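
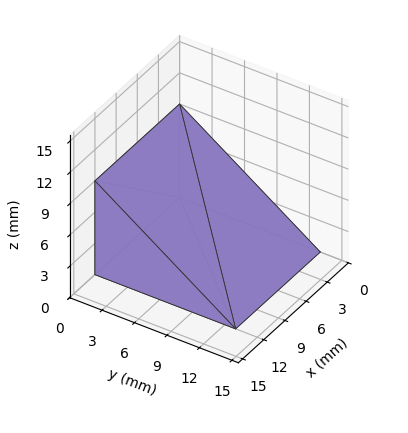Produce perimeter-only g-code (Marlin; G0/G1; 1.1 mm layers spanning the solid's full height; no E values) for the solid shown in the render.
Reading the render: the shape is a wedge (ramp): 12 × 13 mm base, rising to 9 mm along the y=0 edge and sloping linearly to z=0 at y=13 (dimensions read to the nearest mm from the axis ticks). For the g-code, the solid's height is divided into equal slices at the stated Δz and each level perimeter traced with G1 moves after a G0 lift.

; perimeter-only toolpath
G21 ; units = mm
G90 ; absolute positioning
G28 ; home
; layer 1
G0 Z1.1
G0 X0.0 Y0.0
G1 X12.0 Y0.0
G1 X12.0 Y11.4
G1 X0.0 Y11.4
G1 X0.0 Y0.0
; layer 2
G0 Z2.2
G0 X0.0 Y0.0
G1 X12.0 Y0.0
G1 X12.0 Y9.8
G1 X0.0 Y9.8
G1 X0.0 Y0.0
; layer 3
G0 Z3.4
G0 X0.0 Y0.0
G1 X12.0 Y0.0
G1 X12.0 Y8.1
G1 X0.0 Y8.1
G1 X0.0 Y0.0
; layer 4
G0 Z4.5
G0 X0.0 Y0.0
G1 X12.0 Y0.0
G1 X12.0 Y6.5
G1 X0.0 Y6.5
G1 X0.0 Y0.0
; layer 5
G0 Z5.6
G0 X0.0 Y0.0
G1 X12.0 Y0.0
G1 X12.0 Y4.9
G1 X0.0 Y4.9
G1 X0.0 Y0.0
; layer 6
G0 Z6.8
G0 X0.0 Y0.0
G1 X12.0 Y0.0
G1 X12.0 Y3.2
G1 X0.0 Y3.2
G1 X0.0 Y0.0
; layer 7
G0 Z7.9
G0 X0.0 Y0.0
G1 X12.0 Y0.0
G1 X12.0 Y1.6
G1 X0.0 Y1.6
G1 X0.0 Y0.0
M2 ; end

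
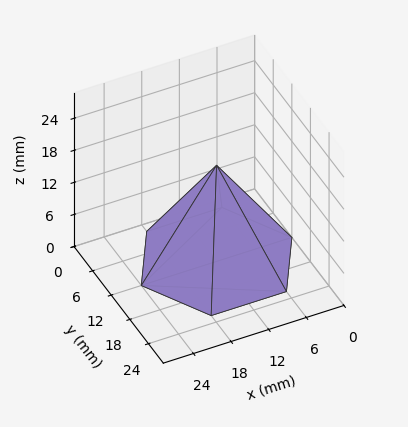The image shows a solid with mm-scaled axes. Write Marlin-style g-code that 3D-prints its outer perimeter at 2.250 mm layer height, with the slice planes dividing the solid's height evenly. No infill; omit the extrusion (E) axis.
Reading the render: the shape is a regular 6-sided pyramid, base circumscribed radius ≈ 12 mm, apex at z ≈ 18 mm (dimensions read to the nearest mm from the axis ticks). For the g-code, the solid's height is divided into equal slices at the stated Δz and each level perimeter traced with G1 moves after a G0 lift.

; perimeter-only toolpath
G21 ; units = mm
G90 ; absolute positioning
G28 ; home
; layer 1
G0 Z2.250
G0 X22.500 Y12.000
G1 X17.250 Y21.093
G1 X6.750 Y21.093
G1 X1.500 Y12.000
G1 X6.750 Y2.907
G1 X17.250 Y2.907
G1 X22.500 Y12.000
; layer 2
G0 Z4.500
G0 X21.000 Y12.000
G1 X16.500 Y19.794
G1 X7.500 Y19.794
G1 X3.000 Y12.000
G1 X7.500 Y4.206
G1 X16.500 Y4.206
G1 X21.000 Y12.000
; layer 3
G0 Z6.750
G0 X19.500 Y12.000
G1 X15.750 Y18.495
G1 X8.250 Y18.495
G1 X4.500 Y12.000
G1 X8.250 Y5.505
G1 X15.750 Y5.505
G1 X19.500 Y12.000
; layer 4
G0 Z9.000
G0 X18.000 Y12.000
G1 X15.000 Y17.196
G1 X9.000 Y17.196
G1 X6.000 Y12.000
G1 X9.000 Y6.804
G1 X15.000 Y6.804
G1 X18.000 Y12.000
; layer 5
G0 Z11.250
G0 X16.500 Y12.000
G1 X14.250 Y15.897
G1 X9.750 Y15.897
G1 X7.500 Y12.000
G1 X9.750 Y8.103
G1 X14.250 Y8.103
G1 X16.500 Y12.000
; layer 6
G0 Z13.500
G0 X15.000 Y12.000
G1 X13.500 Y14.598
G1 X10.500 Y14.598
G1 X9.000 Y12.000
G1 X10.500 Y9.402
G1 X13.500 Y9.402
G1 X15.000 Y12.000
; layer 7
G0 Z15.750
G0 X13.500 Y12.000
G1 X12.750 Y13.299
G1 X11.250 Y13.299
G1 X10.500 Y12.000
G1 X11.250 Y10.701
G1 X12.750 Y10.701
G1 X13.500 Y12.000
M2 ; end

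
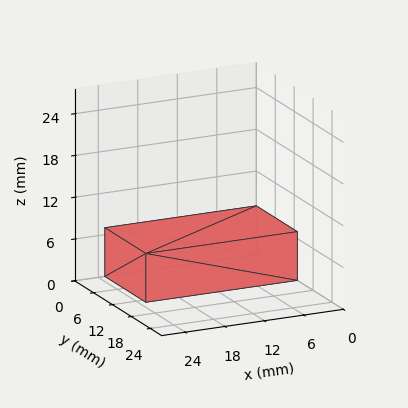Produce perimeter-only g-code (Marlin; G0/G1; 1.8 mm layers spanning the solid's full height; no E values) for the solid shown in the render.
Reading the render: the shape is a rectangular box, roughly 23 × 13 mm footprint and 7 mm tall (dimensions read to the nearest mm from the axis ticks). For the g-code, the solid's height is divided into equal slices at the stated Δz and each level perimeter traced with G1 moves after a G0 lift.

; perimeter-only toolpath
G21 ; units = mm
G90 ; absolute positioning
G28 ; home
; layer 1
G0 Z1.8
G0 X0.0 Y0.0
G1 X23.0 Y0.0
G1 X23.0 Y13.0
G1 X0.0 Y13.0
G1 X0.0 Y0.0
; layer 2
G0 Z3.5
G0 X0.0 Y0.0
G1 X23.0 Y0.0
G1 X23.0 Y13.0
G1 X0.0 Y13.0
G1 X0.0 Y0.0
; layer 3
G0 Z5.2
G0 X0.0 Y0.0
G1 X23.0 Y0.0
G1 X23.0 Y13.0
G1 X0.0 Y13.0
G1 X0.0 Y0.0
; layer 4
G0 Z7.0
G0 X0.0 Y0.0
G1 X23.0 Y0.0
G1 X23.0 Y13.0
G1 X0.0 Y13.0
G1 X0.0 Y0.0
M2 ; end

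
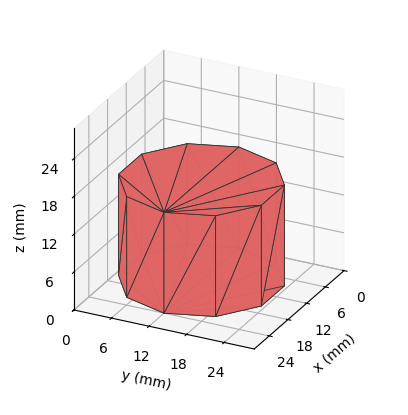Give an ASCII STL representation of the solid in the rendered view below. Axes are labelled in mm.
Reading the render: the shape is a regular 10-sided prism (a cylinder approximated with 10 flat sides), circumscribed radius ≈ 12 mm, height ≈ 16 mm (dimensions read to the nearest mm from the axis ticks). For the STL, each face is triangulated and given an outward normal.

solid part
  facet normal 0.0000 0.0000 -1.0000
    outer loop
      vertex 15.7 23.4 0.0
      vertex 21.7 19.1 0.0
      vertex 24.0 12.0 0.0
    endloop
  endfacet
  facet normal 0.0000 0.0000 -1.0000
    outer loop
      vertex 8.3 23.4 0.0
      vertex 15.7 23.4 0.0
      vertex 24.0 12.0 0.0
    endloop
  endfacet
  facet normal 0.0000 0.0000 -1.0000
    outer loop
      vertex 2.3 19.1 0.0
      vertex 8.3 23.4 0.0
      vertex 24.0 12.0 0.0
    endloop
  endfacet
  facet normal 0.0000 0.0000 -1.0000
    outer loop
      vertex 0.0 12.0 0.0
      vertex 2.3 19.1 0.0
      vertex 24.0 12.0 0.0
    endloop
  endfacet
  facet normal 0.0000 0.0000 -1.0000
    outer loop
      vertex 2.3 4.9 0.0
      vertex 0.0 12.0 0.0
      vertex 24.0 12.0 0.0
    endloop
  endfacet
  facet normal 0.0000 0.0000 -1.0000
    outer loop
      vertex 8.3 0.6 0.0
      vertex 2.3 4.9 0.0
      vertex 24.0 12.0 0.0
    endloop
  endfacet
  facet normal 0.0000 0.0000 -1.0000
    outer loop
      vertex 15.7 0.6 0.0
      vertex 8.3 0.6 0.0
      vertex 24.0 12.0 0.0
    endloop
  endfacet
  facet normal 0.0000 0.0000 -1.0000
    outer loop
      vertex 21.7 4.9 0.0
      vertex 15.7 0.6 0.0
      vertex 24.0 12.0 0.0
    endloop
  endfacet
  facet normal 0.0000 0.0000 1.0000
    outer loop
      vertex 24.0 12.0 16.0
      vertex 21.7 19.1 16.0
      vertex 15.7 23.4 16.0
    endloop
  endfacet
  facet normal 0.0000 0.0000 1.0000
    outer loop
      vertex 24.0 12.0 16.0
      vertex 15.7 23.4 16.0
      vertex 8.3 23.4 16.0
    endloop
  endfacet
  facet normal 0.0000 0.0000 1.0000
    outer loop
      vertex 24.0 12.0 16.0
      vertex 8.3 23.4 16.0
      vertex 2.3 19.1 16.0
    endloop
  endfacet
  facet normal 0.0000 0.0000 1.0000
    outer loop
      vertex 24.0 12.0 16.0
      vertex 2.3 19.1 16.0
      vertex 0.0 12.0 16.0
    endloop
  endfacet
  facet normal 0.0000 0.0000 1.0000
    outer loop
      vertex 24.0 12.0 16.0
      vertex 0.0 12.0 16.0
      vertex 2.3 4.9 16.0
    endloop
  endfacet
  facet normal 0.0000 0.0000 1.0000
    outer loop
      vertex 24.0 12.0 16.0
      vertex 2.3 4.9 16.0
      vertex 8.3 0.6 16.0
    endloop
  endfacet
  facet normal 0.0000 0.0000 1.0000
    outer loop
      vertex 24.0 12.0 16.0
      vertex 8.3 0.6 16.0
      vertex 15.7 0.6 16.0
    endloop
  endfacet
  facet normal 0.0000 0.0000 1.0000
    outer loop
      vertex 24.0 12.0 16.0
      vertex 15.7 0.6 16.0
      vertex 21.7 4.9 16.0
    endloop
  endfacet
  facet normal 0.9513 0.3082 0.0000
    outer loop
      vertex 24.0 12.0 0.0
      vertex 21.7 19.1 0.0
      vertex 21.7 19.1 16.0
    endloop
  endfacet
  facet normal 0.9513 0.3082 0.0000
    outer loop
      vertex 24.0 12.0 0.0
      vertex 21.7 19.1 16.0
      vertex 24.0 12.0 16.0
    endloop
  endfacet
  facet normal 0.5825 0.8128 0.0000
    outer loop
      vertex 21.7 19.1 0.0
      vertex 15.7 23.4 0.0
      vertex 15.7 23.4 16.0
    endloop
  endfacet
  facet normal 0.5825 0.8128 0.0000
    outer loop
      vertex 21.7 19.1 0.0
      vertex 15.7 23.4 16.0
      vertex 21.7 19.1 16.0
    endloop
  endfacet
  facet normal 0.0000 1.0000 0.0000
    outer loop
      vertex 15.7 23.4 0.0
      vertex 8.3 23.4 0.0
      vertex 8.3 23.4 16.0
    endloop
  endfacet
  facet normal 0.0000 1.0000 0.0000
    outer loop
      vertex 15.7 23.4 0.0
      vertex 8.3 23.4 16.0
      vertex 15.7 23.4 16.0
    endloop
  endfacet
  facet normal -0.5825 0.8128 0.0000
    outer loop
      vertex 8.3 23.4 0.0
      vertex 2.3 19.1 0.0
      vertex 2.3 19.1 16.0
    endloop
  endfacet
  facet normal -0.5825 0.8128 0.0000
    outer loop
      vertex 8.3 23.4 0.0
      vertex 2.3 19.1 16.0
      vertex 8.3 23.4 16.0
    endloop
  endfacet
  facet normal -0.9513 0.3082 0.0000
    outer loop
      vertex 2.3 19.1 0.0
      vertex 0.0 12.0 0.0
      vertex 0.0 12.0 16.0
    endloop
  endfacet
  facet normal -0.9513 0.3082 0.0000
    outer loop
      vertex 2.3 19.1 0.0
      vertex 0.0 12.0 16.0
      vertex 2.3 19.1 16.0
    endloop
  endfacet
  facet normal -0.9513 -0.3082 0.0000
    outer loop
      vertex 0.0 12.0 0.0
      vertex 2.3 4.9 0.0
      vertex 2.3 4.9 16.0
    endloop
  endfacet
  facet normal -0.9513 -0.3082 0.0000
    outer loop
      vertex 0.0 12.0 0.0
      vertex 2.3 4.9 16.0
      vertex 0.0 12.0 16.0
    endloop
  endfacet
  facet normal -0.5825 -0.8128 0.0000
    outer loop
      vertex 2.3 4.9 0.0
      vertex 8.3 0.6 0.0
      vertex 8.3 0.6 16.0
    endloop
  endfacet
  facet normal -0.5825 -0.8128 0.0000
    outer loop
      vertex 2.3 4.9 0.0
      vertex 8.3 0.6 16.0
      vertex 2.3 4.9 16.0
    endloop
  endfacet
  facet normal 0.0000 -1.0000 0.0000
    outer loop
      vertex 8.3 0.6 0.0
      vertex 15.7 0.6 0.0
      vertex 15.7 0.6 16.0
    endloop
  endfacet
  facet normal 0.0000 -1.0000 0.0000
    outer loop
      vertex 8.3 0.6 0.0
      vertex 15.7 0.6 16.0
      vertex 8.3 0.6 16.0
    endloop
  endfacet
  facet normal 0.5825 -0.8128 0.0000
    outer loop
      vertex 15.7 0.6 0.0
      vertex 21.7 4.9 0.0
      vertex 21.7 4.9 16.0
    endloop
  endfacet
  facet normal 0.5825 -0.8128 0.0000
    outer loop
      vertex 15.7 0.6 0.0
      vertex 21.7 4.9 16.0
      vertex 15.7 0.6 16.0
    endloop
  endfacet
  facet normal 0.9513 -0.3082 0.0000
    outer loop
      vertex 21.7 4.9 0.0
      vertex 24.0 12.0 0.0
      vertex 24.0 12.0 16.0
    endloop
  endfacet
  facet normal 0.9513 -0.3082 0.0000
    outer loop
      vertex 21.7 4.9 0.0
      vertex 24.0 12.0 16.0
      vertex 21.7 4.9 16.0
    endloop
  endfacet
endsolid part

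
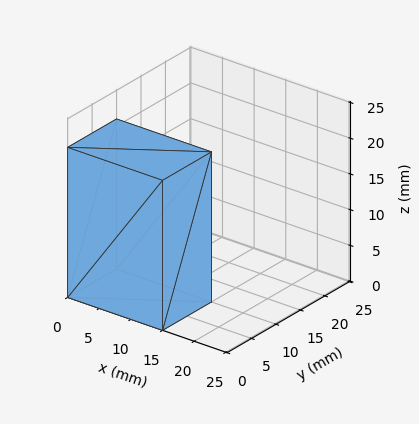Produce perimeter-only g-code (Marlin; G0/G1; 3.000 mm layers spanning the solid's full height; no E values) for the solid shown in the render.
Reading the render: the shape is a rectangular box, roughly 15 × 10 mm footprint and 21 mm tall (dimensions read to the nearest mm from the axis ticks). For the g-code, the solid's height is divided into equal slices at the stated Δz and each level perimeter traced with G1 moves after a G0 lift.

; perimeter-only toolpath
G21 ; units = mm
G90 ; absolute positioning
G28 ; home
; layer 1
G0 Z3.000
G0 X0.000 Y0.000
G1 X15.000 Y0.000
G1 X15.000 Y10.000
G1 X0.000 Y10.000
G1 X0.000 Y0.000
; layer 2
G0 Z6.000
G0 X0.000 Y0.000
G1 X15.000 Y0.000
G1 X15.000 Y10.000
G1 X0.000 Y10.000
G1 X0.000 Y0.000
; layer 3
G0 Z9.000
G0 X0.000 Y0.000
G1 X15.000 Y0.000
G1 X15.000 Y10.000
G1 X0.000 Y10.000
G1 X0.000 Y0.000
; layer 4
G0 Z12.000
G0 X0.000 Y0.000
G1 X15.000 Y0.000
G1 X15.000 Y10.000
G1 X0.000 Y10.000
G1 X0.000 Y0.000
; layer 5
G0 Z15.000
G0 X0.000 Y0.000
G1 X15.000 Y0.000
G1 X15.000 Y10.000
G1 X0.000 Y10.000
G1 X0.000 Y0.000
; layer 6
G0 Z18.000
G0 X0.000 Y0.000
G1 X15.000 Y0.000
G1 X15.000 Y10.000
G1 X0.000 Y10.000
G1 X0.000 Y0.000
; layer 7
G0 Z21.000
G0 X0.000 Y0.000
G1 X15.000 Y0.000
G1 X15.000 Y10.000
G1 X0.000 Y10.000
G1 X0.000 Y0.000
M2 ; end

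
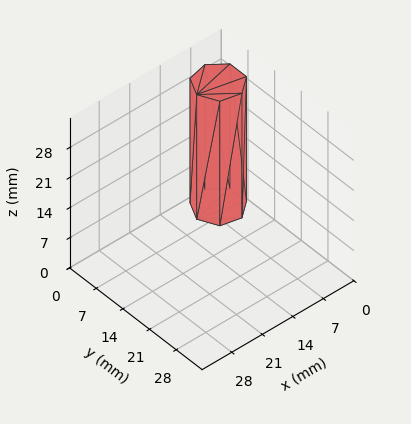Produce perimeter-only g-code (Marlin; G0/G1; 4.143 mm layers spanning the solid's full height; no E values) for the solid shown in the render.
Reading the render: the shape is a regular 7-sided prism (a cylinder approximated with 7 flat sides), circumscribed radius ≈ 5 mm, height ≈ 29 mm (dimensions read to the nearest mm from the axis ticks). For the g-code, the solid's height is divided into equal slices at the stated Δz and each level perimeter traced with G1 moves after a G0 lift.

; perimeter-only toolpath
G21 ; units = mm
G90 ; absolute positioning
G28 ; home
; layer 1
G0 Z4.143
G0 X10.000 Y5.000
G1 X8.117 Y8.909
G1 X3.887 Y9.875
G1 X0.495 Y7.169
G1 X0.495 Y2.831
G1 X3.887 Y0.125
G1 X8.117 Y1.091
G1 X10.000 Y5.000
; layer 2
G0 Z8.286
G0 X10.000 Y5.000
G1 X8.117 Y8.909
G1 X3.887 Y9.875
G1 X0.495 Y7.169
G1 X0.495 Y2.831
G1 X3.887 Y0.125
G1 X8.117 Y1.091
G1 X10.000 Y5.000
; layer 3
G0 Z12.429
G0 X10.000 Y5.000
G1 X8.117 Y8.909
G1 X3.887 Y9.875
G1 X0.495 Y7.169
G1 X0.495 Y2.831
G1 X3.887 Y0.125
G1 X8.117 Y1.091
G1 X10.000 Y5.000
; layer 4
G0 Z16.571
G0 X10.000 Y5.000
G1 X8.117 Y8.909
G1 X3.887 Y9.875
G1 X0.495 Y7.169
G1 X0.495 Y2.831
G1 X3.887 Y0.125
G1 X8.117 Y1.091
G1 X10.000 Y5.000
; layer 5
G0 Z20.714
G0 X10.000 Y5.000
G1 X8.117 Y8.909
G1 X3.887 Y9.875
G1 X0.495 Y7.169
G1 X0.495 Y2.831
G1 X3.887 Y0.125
G1 X8.117 Y1.091
G1 X10.000 Y5.000
; layer 6
G0 Z24.857
G0 X10.000 Y5.000
G1 X8.117 Y8.909
G1 X3.887 Y9.875
G1 X0.495 Y7.169
G1 X0.495 Y2.831
G1 X3.887 Y0.125
G1 X8.117 Y1.091
G1 X10.000 Y5.000
; layer 7
G0 Z29.000
G0 X10.000 Y5.000
G1 X8.117 Y8.909
G1 X3.887 Y9.875
G1 X0.495 Y7.169
G1 X0.495 Y2.831
G1 X3.887 Y0.125
G1 X8.117 Y1.091
G1 X10.000 Y5.000
M2 ; end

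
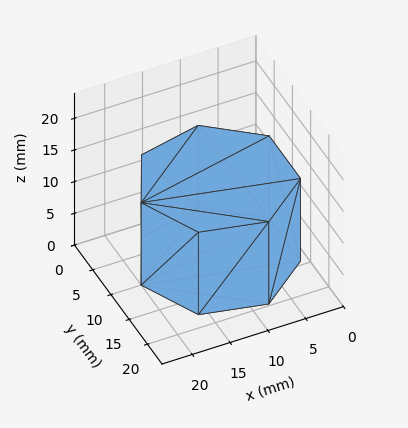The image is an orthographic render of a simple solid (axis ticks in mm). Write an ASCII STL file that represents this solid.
Reading the render: the shape is a regular 7-sided prism (a cylinder approximated with 7 flat sides), circumscribed radius ≈ 10 mm, height ≈ 13 mm (dimensions read to the nearest mm from the axis ticks). For the STL, each face is triangulated and given an outward normal.

solid part
  facet normal 0.0000 0.0000 -1.0000
    outer loop
      vertex 7.8 19.7 0.0
      vertex 16.2 17.8 0.0
      vertex 20.0 10.0 0.0
    endloop
  endfacet
  facet normal 0.0000 0.0000 -1.0000
    outer loop
      vertex 1.0 14.3 0.0
      vertex 7.8 19.7 0.0
      vertex 20.0 10.0 0.0
    endloop
  endfacet
  facet normal 0.0000 0.0000 -1.0000
    outer loop
      vertex 1.0 5.7 0.0
      vertex 1.0 14.3 0.0
      vertex 20.0 10.0 0.0
    endloop
  endfacet
  facet normal 0.0000 0.0000 -1.0000
    outer loop
      vertex 7.8 0.3 0.0
      vertex 1.0 5.7 0.0
      vertex 20.0 10.0 0.0
    endloop
  endfacet
  facet normal 0.0000 0.0000 -1.0000
    outer loop
      vertex 16.2 2.2 0.0
      vertex 7.8 0.3 0.0
      vertex 20.0 10.0 0.0
    endloop
  endfacet
  facet normal 0.0000 0.0000 1.0000
    outer loop
      vertex 20.0 10.0 13.0
      vertex 16.2 17.8 13.0
      vertex 7.8 19.7 13.0
    endloop
  endfacet
  facet normal 0.0000 0.0000 1.0000
    outer loop
      vertex 20.0 10.0 13.0
      vertex 7.8 19.7 13.0
      vertex 1.0 14.3 13.0
    endloop
  endfacet
  facet normal 0.0000 0.0000 1.0000
    outer loop
      vertex 20.0 10.0 13.0
      vertex 1.0 14.3 13.0
      vertex 1.0 5.7 13.0
    endloop
  endfacet
  facet normal 0.0000 0.0000 1.0000
    outer loop
      vertex 20.0 10.0 13.0
      vertex 1.0 5.7 13.0
      vertex 7.8 0.3 13.0
    endloop
  endfacet
  facet normal 0.0000 0.0000 1.0000
    outer loop
      vertex 20.0 10.0 13.0
      vertex 7.8 0.3 13.0
      vertex 16.2 2.2 13.0
    endloop
  endfacet
  facet normal 0.8990 0.4380 0.0000
    outer loop
      vertex 20.0 10.0 0.0
      vertex 16.2 17.8 0.0
      vertex 16.2 17.8 13.0
    endloop
  endfacet
  facet normal 0.8990 0.4380 0.0000
    outer loop
      vertex 20.0 10.0 0.0
      vertex 16.2 17.8 13.0
      vertex 20.0 10.0 13.0
    endloop
  endfacet
  facet normal 0.2206 0.9754 0.0000
    outer loop
      vertex 16.2 17.8 0.0
      vertex 7.8 19.7 0.0
      vertex 7.8 19.7 13.0
    endloop
  endfacet
  facet normal 0.2206 0.9754 0.0000
    outer loop
      vertex 16.2 17.8 0.0
      vertex 7.8 19.7 13.0
      vertex 16.2 17.8 13.0
    endloop
  endfacet
  facet normal -0.6219 0.7831 0.0000
    outer loop
      vertex 7.8 19.7 0.0
      vertex 1.0 14.3 0.0
      vertex 1.0 14.3 13.0
    endloop
  endfacet
  facet normal -0.6219 0.7831 0.0000
    outer loop
      vertex 7.8 19.7 0.0
      vertex 1.0 14.3 13.0
      vertex 7.8 19.7 13.0
    endloop
  endfacet
  facet normal -1.0000 0.0000 0.0000
    outer loop
      vertex 1.0 14.3 0.0
      vertex 1.0 5.7 0.0
      vertex 1.0 5.7 13.0
    endloop
  endfacet
  facet normal -1.0000 0.0000 0.0000
    outer loop
      vertex 1.0 14.3 0.0
      vertex 1.0 5.7 13.0
      vertex 1.0 14.3 13.0
    endloop
  endfacet
  facet normal -0.6219 -0.7831 0.0000
    outer loop
      vertex 1.0 5.7 0.0
      vertex 7.8 0.3 0.0
      vertex 7.8 0.3 13.0
    endloop
  endfacet
  facet normal -0.6219 -0.7831 0.0000
    outer loop
      vertex 1.0 5.7 0.0
      vertex 7.8 0.3 13.0
      vertex 1.0 5.7 13.0
    endloop
  endfacet
  facet normal 0.2206 -0.9754 0.0000
    outer loop
      vertex 7.8 0.3 0.0
      vertex 16.2 2.2 0.0
      vertex 16.2 2.2 13.0
    endloop
  endfacet
  facet normal 0.2206 -0.9754 0.0000
    outer loop
      vertex 7.8 0.3 0.0
      vertex 16.2 2.2 13.0
      vertex 7.8 0.3 13.0
    endloop
  endfacet
  facet normal 0.8990 -0.4380 0.0000
    outer loop
      vertex 16.2 2.2 0.0
      vertex 20.0 10.0 0.0
      vertex 20.0 10.0 13.0
    endloop
  endfacet
  facet normal 0.8990 -0.4380 0.0000
    outer loop
      vertex 16.2 2.2 0.0
      vertex 20.0 10.0 13.0
      vertex 16.2 2.2 13.0
    endloop
  endfacet
endsolid part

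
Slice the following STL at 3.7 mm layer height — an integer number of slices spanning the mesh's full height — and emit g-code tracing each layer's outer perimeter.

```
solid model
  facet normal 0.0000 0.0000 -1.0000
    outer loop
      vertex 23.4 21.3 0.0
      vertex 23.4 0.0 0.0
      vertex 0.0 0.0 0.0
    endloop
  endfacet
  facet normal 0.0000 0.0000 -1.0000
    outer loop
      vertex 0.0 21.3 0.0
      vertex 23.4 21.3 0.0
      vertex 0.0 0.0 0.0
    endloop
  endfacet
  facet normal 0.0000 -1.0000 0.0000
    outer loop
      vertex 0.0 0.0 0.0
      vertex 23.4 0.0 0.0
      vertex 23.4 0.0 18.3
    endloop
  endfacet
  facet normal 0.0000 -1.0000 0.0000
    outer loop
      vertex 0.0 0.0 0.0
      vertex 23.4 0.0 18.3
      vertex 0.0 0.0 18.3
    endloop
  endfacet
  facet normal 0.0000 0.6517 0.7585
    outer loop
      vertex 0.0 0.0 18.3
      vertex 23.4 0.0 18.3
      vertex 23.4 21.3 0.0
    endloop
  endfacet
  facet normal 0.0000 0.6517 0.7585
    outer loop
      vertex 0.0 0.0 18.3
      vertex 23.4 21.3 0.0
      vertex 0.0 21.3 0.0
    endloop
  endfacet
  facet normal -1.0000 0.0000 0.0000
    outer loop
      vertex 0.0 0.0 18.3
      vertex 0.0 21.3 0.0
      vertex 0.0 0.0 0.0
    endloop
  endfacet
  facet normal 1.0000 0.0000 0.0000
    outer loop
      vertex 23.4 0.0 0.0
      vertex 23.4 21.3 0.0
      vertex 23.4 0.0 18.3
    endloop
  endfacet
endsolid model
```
; perimeter-only toolpath
G21 ; units = mm
G90 ; absolute positioning
G28 ; home
; layer 1
G0 Z3.7
G0 X0.0 Y0.0
G1 X23.4 Y0.0
G1 X23.4 Y17.0
G1 X0.0 Y17.0
G1 X0.0 Y0.0
; layer 2
G0 Z7.3
G0 X0.0 Y0.0
G1 X23.4 Y0.0
G1 X23.4 Y12.8
G1 X0.0 Y12.8
G1 X0.0 Y0.0
; layer 3
G0 Z11.0
G0 X0.0 Y0.0
G1 X23.4 Y0.0
G1 X23.4 Y8.5
G1 X0.0 Y8.5
G1 X0.0 Y0.0
; layer 4
G0 Z14.6
G0 X0.0 Y0.0
G1 X23.4 Y0.0
G1 X23.4 Y4.3
G1 X0.0 Y4.3
G1 X0.0 Y0.0
M2 ; end

The solid is a wedge (ramp): 23.4 × 21.3 mm base, rising to 18.3 mm along the y=0 edge and sloping linearly to z=0 at y=21.3. Slicing at Δz = 3.7 mm — 5 equal slices spanning the solid's height, so layer i sits at z = i·h/5 — gives 4 non-empty perimeters. Each is a 4-segment closed polygon; G0 lifts to the layer z and rapids to the start vertex, then G1 traces the edges. The cross-section shrinks linearly with z (the slice at the apex is degenerate and omitted).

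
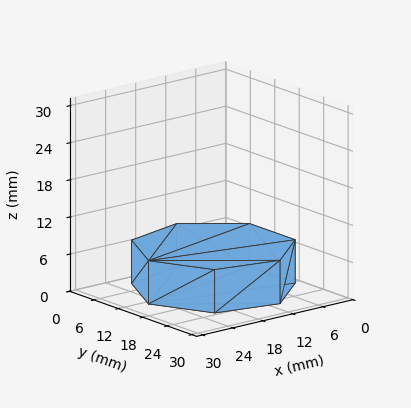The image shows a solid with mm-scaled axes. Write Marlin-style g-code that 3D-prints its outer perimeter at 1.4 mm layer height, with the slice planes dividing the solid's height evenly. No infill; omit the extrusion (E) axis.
Reading the render: the shape is a regular 7-sided prism (a cylinder approximated with 7 flat sides), circumscribed radius ≈ 13 mm, height ≈ 7 mm (dimensions read to the nearest mm from the axis ticks). For the g-code, the solid's height is divided into equal slices at the stated Δz and each level perimeter traced with G1 moves after a G0 lift.

; perimeter-only toolpath
G21 ; units = mm
G90 ; absolute positioning
G28 ; home
; layer 1
G0 Z1.4
G0 X26.0 Y13.0
G1 X21.1 Y23.2
G1 X10.1 Y25.7
G1 X1.3 Y18.6
G1 X1.3 Y7.4
G1 X10.1 Y0.3
G1 X21.1 Y2.8
G1 X26.0 Y13.0
; layer 2
G0 Z2.8
G0 X26.0 Y13.0
G1 X21.1 Y23.2
G1 X10.1 Y25.7
G1 X1.3 Y18.6
G1 X1.3 Y7.4
G1 X10.1 Y0.3
G1 X21.1 Y2.8
G1 X26.0 Y13.0
; layer 3
G0 Z4.2
G0 X26.0 Y13.0
G1 X21.1 Y23.2
G1 X10.1 Y25.7
G1 X1.3 Y18.6
G1 X1.3 Y7.4
G1 X10.1 Y0.3
G1 X21.1 Y2.8
G1 X26.0 Y13.0
; layer 4
G0 Z5.6
G0 X26.0 Y13.0
G1 X21.1 Y23.2
G1 X10.1 Y25.7
G1 X1.3 Y18.6
G1 X1.3 Y7.4
G1 X10.1 Y0.3
G1 X21.1 Y2.8
G1 X26.0 Y13.0
; layer 5
G0 Z7.0
G0 X26.0 Y13.0
G1 X21.1 Y23.2
G1 X10.1 Y25.7
G1 X1.3 Y18.6
G1 X1.3 Y7.4
G1 X10.1 Y0.3
G1 X21.1 Y2.8
G1 X26.0 Y13.0
M2 ; end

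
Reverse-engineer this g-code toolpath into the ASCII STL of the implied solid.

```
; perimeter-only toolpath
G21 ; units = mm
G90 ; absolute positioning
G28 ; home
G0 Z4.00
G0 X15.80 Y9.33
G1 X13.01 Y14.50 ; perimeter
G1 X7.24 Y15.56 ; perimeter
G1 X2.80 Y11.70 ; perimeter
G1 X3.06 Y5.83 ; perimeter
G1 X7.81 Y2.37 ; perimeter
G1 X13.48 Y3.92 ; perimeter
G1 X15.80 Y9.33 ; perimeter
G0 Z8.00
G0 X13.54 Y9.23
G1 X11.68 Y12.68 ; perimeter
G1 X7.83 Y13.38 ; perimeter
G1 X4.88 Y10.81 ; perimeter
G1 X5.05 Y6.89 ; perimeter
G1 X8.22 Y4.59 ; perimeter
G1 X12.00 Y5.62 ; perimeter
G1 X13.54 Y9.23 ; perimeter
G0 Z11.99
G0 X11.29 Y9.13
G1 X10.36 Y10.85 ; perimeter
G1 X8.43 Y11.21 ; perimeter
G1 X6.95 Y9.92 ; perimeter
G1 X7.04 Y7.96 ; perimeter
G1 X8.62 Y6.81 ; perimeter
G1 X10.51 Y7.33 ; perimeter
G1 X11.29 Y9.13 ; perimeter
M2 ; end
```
solid part
  facet normal 0.0000 0.0000 -1.0000
    outer loop
      vertex 6.64 17.74 0.00
      vertex 14.34 16.33 0.00
      vertex 18.05 9.43 0.00
    endloop
  endfacet
  facet normal 0.0000 0.0000 -1.0000
    outer loop
      vertex 0.73 12.59 0.00
      vertex 6.64 17.74 0.00
      vertex 18.05 9.43 0.00
    endloop
  endfacet
  facet normal 0.0000 0.0000 -1.0000
    outer loop
      vertex 1.07 4.76 0.00
      vertex 0.73 12.59 0.00
      vertex 18.05 9.43 0.00
    endloop
  endfacet
  facet normal 0.0000 0.0000 -1.0000
    outer loop
      vertex 7.41 0.15 0.00
      vertex 1.07 4.76 0.00
      vertex 18.05 9.43 0.00
    endloop
  endfacet
  facet normal 0.0000 0.0000 -1.0000
    outer loop
      vertex 14.96 2.22 0.00
      vertex 7.41 0.15 0.00
      vertex 18.05 9.43 0.00
    endloop
  endfacet
  facet normal 0.7850 0.4221 0.4534
    outer loop
      vertex 18.05 9.43 0.00
      vertex 14.34 16.33 0.00
      vertex 9.03 9.03 15.99
    endloop
  endfacet
  facet normal 0.1605 0.8767 0.4535
    outer loop
      vertex 14.34 16.33 0.00
      vertex 6.64 17.74 0.00
      vertex 9.03 9.03 15.99
    endloop
  endfacet
  facet normal -0.5855 0.6719 0.4535
    outer loop
      vertex 6.64 17.74 0.00
      vertex 0.73 12.59 0.00
      vertex 9.03 9.03 15.99
    endloop
  endfacet
  facet normal -0.8904 -0.0387 0.4536
    outer loop
      vertex 0.73 12.59 0.00
      vertex 1.07 4.76 0.00
      vertex 9.03 9.03 15.99
    endloop
  endfacet
  facet normal -0.5242 -0.7209 0.4534
    outer loop
      vertex 1.07 4.76 0.00
      vertex 7.41 0.15 0.00
      vertex 9.03 9.03 15.99
    endloop
  endfacet
  facet normal 0.2357 -0.8595 0.4535
    outer loop
      vertex 7.41 0.15 0.00
      vertex 14.96 2.22 0.00
      vertex 9.03 9.03 15.99
    endloop
  endfacet
  facet normal 0.8193 -0.3511 0.4534
    outer loop
      vertex 14.96 2.22 0.00
      vertex 18.05 9.43 0.00
      vertex 9.03 9.03 15.99
    endloop
  endfacet
endsolid part

The G0 Z moves step by Δz≈4.00 mm. The G1 loops shrink linearly with z, so the solid tapers from its base footprint up to z≈16. Closing with a flat bottom cap and the tapered top and triangulating gives 12 facets — a regular 7-sided pyramid, base circumscribed radius ≈ 9.03 mm, apex at z ≈ 16 mm.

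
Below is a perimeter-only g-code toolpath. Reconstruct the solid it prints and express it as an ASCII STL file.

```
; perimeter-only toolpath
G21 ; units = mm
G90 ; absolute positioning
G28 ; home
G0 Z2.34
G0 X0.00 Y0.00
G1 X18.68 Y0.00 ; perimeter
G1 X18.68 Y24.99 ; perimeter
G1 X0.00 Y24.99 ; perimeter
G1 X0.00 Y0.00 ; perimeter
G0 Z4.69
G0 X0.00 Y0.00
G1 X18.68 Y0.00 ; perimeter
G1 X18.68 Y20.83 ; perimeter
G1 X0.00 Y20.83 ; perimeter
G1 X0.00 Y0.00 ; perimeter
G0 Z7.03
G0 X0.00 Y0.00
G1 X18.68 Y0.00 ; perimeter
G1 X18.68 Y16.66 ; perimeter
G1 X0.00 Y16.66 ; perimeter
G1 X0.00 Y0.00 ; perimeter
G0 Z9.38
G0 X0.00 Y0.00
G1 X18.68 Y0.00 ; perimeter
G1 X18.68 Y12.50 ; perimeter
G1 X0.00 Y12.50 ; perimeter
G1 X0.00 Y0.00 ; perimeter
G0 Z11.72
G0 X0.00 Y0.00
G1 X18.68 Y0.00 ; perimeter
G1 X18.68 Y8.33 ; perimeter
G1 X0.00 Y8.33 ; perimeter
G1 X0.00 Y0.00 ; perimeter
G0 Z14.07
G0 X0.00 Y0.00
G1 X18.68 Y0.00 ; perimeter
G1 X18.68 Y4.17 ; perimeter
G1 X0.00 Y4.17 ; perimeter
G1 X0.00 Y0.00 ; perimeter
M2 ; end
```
solid part
  facet normal 0.0000 0.0000 -1.0000
    outer loop
      vertex 18.68 29.16 0.00
      vertex 18.68 0.00 0.00
      vertex 0.00 0.00 0.00
    endloop
  endfacet
  facet normal 0.0000 0.0000 -1.0000
    outer loop
      vertex 0.00 29.16 0.00
      vertex 18.68 29.16 0.00
      vertex 0.00 0.00 0.00
    endloop
  endfacet
  facet normal 0.0000 -1.0000 0.0000
    outer loop
      vertex 0.00 0.00 0.00
      vertex 18.68 0.00 0.00
      vertex 18.68 0.00 16.41
    endloop
  endfacet
  facet normal 0.0000 -1.0000 0.0000
    outer loop
      vertex 0.00 0.00 0.00
      vertex 18.68 0.00 16.41
      vertex 0.00 0.00 16.41
    endloop
  endfacet
  facet normal 0.0000 0.4904 0.8715
    outer loop
      vertex 0.00 0.00 16.41
      vertex 18.68 0.00 16.41
      vertex 18.68 29.16 0.00
    endloop
  endfacet
  facet normal 0.0000 0.4904 0.8715
    outer loop
      vertex 0.00 0.00 16.41
      vertex 18.68 29.16 0.00
      vertex 0.00 29.16 0.00
    endloop
  endfacet
  facet normal -1.0000 0.0000 0.0000
    outer loop
      vertex 0.00 0.00 16.41
      vertex 0.00 29.16 0.00
      vertex 0.00 0.00 0.00
    endloop
  endfacet
  facet normal 1.0000 0.0000 0.0000
    outer loop
      vertex 18.68 0.00 0.00
      vertex 18.68 29.16 0.00
      vertex 18.68 0.00 16.41
    endloop
  endfacet
endsolid part

The G0 Z moves step by Δz≈2.34 mm. The G1 loops shrink linearly with z, so the solid tapers from its base footprint up to z≈16.4. Closing with a flat bottom cap and the tapered top and triangulating gives 8 facets — a wedge (ramp): 18.7 × 29.2 mm base, rising to 16.4 mm along the y=0 edge and sloping linearly to z=0 at y=29.2.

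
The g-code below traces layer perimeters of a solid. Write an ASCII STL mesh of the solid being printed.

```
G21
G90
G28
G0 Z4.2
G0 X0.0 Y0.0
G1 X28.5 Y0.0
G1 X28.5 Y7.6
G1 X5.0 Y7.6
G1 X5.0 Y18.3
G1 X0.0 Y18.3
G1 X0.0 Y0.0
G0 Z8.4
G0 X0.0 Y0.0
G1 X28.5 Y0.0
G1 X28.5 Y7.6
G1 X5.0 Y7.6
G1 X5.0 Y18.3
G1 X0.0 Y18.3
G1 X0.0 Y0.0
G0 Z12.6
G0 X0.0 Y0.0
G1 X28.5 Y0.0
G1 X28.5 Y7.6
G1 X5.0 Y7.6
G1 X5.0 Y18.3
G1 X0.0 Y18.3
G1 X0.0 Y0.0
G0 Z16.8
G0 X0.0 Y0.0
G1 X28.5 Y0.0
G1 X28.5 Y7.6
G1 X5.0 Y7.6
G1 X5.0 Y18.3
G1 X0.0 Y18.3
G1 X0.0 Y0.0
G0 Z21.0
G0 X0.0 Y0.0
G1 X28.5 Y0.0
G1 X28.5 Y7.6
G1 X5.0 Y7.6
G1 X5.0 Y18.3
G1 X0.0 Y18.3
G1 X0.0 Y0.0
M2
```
solid part
  facet normal 0.0000 0.0000 -1.0000
    outer loop
      vertex 28.5 7.6 0.0
      vertex 28.5 0.0 0.0
      vertex 0.0 0.0 0.0
    endloop
  endfacet
  facet normal 0.0000 0.0000 -1.0000
    outer loop
      vertex 5.0 7.6 0.0
      vertex 28.5 7.6 0.0
      vertex 0.0 0.0 0.0
    endloop
  endfacet
  facet normal 0.0000 0.0000 -1.0000
    outer loop
      vertex 5.0 18.3 0.0
      vertex 5.0 7.6 0.0
      vertex 0.0 0.0 0.0
    endloop
  endfacet
  facet normal 0.0000 0.0000 -1.0000
    outer loop
      vertex 0.0 18.3 0.0
      vertex 5.0 18.3 0.0
      vertex 0.0 0.0 0.0
    endloop
  endfacet
  facet normal 0.0000 0.0000 1.0000
    outer loop
      vertex 0.0 0.0 21.0
      vertex 28.5 0.0 21.0
      vertex 28.5 7.6 21.0
    endloop
  endfacet
  facet normal 0.0000 0.0000 1.0000
    outer loop
      vertex 0.0 0.0 21.0
      vertex 28.5 7.6 21.0
      vertex 5.0 7.6 21.0
    endloop
  endfacet
  facet normal 0.0000 0.0000 1.0000
    outer loop
      vertex 0.0 0.0 21.0
      vertex 5.0 7.6 21.0
      vertex 5.0 18.3 21.0
    endloop
  endfacet
  facet normal 0.0000 0.0000 1.0000
    outer loop
      vertex 0.0 0.0 21.0
      vertex 5.0 18.3 21.0
      vertex 0.0 18.3 21.0
    endloop
  endfacet
  facet normal 0.0000 -1.0000 0.0000
    outer loop
      vertex 0.0 0.0 0.0
      vertex 28.5 0.0 0.0
      vertex 28.5 0.0 21.0
    endloop
  endfacet
  facet normal 0.0000 -1.0000 0.0000
    outer loop
      vertex 0.0 0.0 0.0
      vertex 28.5 0.0 21.0
      vertex 0.0 0.0 21.0
    endloop
  endfacet
  facet normal 1.0000 0.0000 0.0000
    outer loop
      vertex 28.5 0.0 0.0
      vertex 28.5 7.6 0.0
      vertex 28.5 7.6 21.0
    endloop
  endfacet
  facet normal 1.0000 0.0000 0.0000
    outer loop
      vertex 28.5 0.0 0.0
      vertex 28.5 7.6 21.0
      vertex 28.5 0.0 21.0
    endloop
  endfacet
  facet normal 0.0000 1.0000 0.0000
    outer loop
      vertex 28.5 7.6 0.0
      vertex 5.0 7.6 0.0
      vertex 5.0 7.6 21.0
    endloop
  endfacet
  facet normal 0.0000 1.0000 0.0000
    outer loop
      vertex 28.5 7.6 0.0
      vertex 5.0 7.6 21.0
      vertex 28.5 7.6 21.0
    endloop
  endfacet
  facet normal 1.0000 0.0000 0.0000
    outer loop
      vertex 5.0 7.6 0.0
      vertex 5.0 18.3 0.0
      vertex 5.0 18.3 21.0
    endloop
  endfacet
  facet normal 1.0000 0.0000 0.0000
    outer loop
      vertex 5.0 7.6 0.0
      vertex 5.0 18.3 21.0
      vertex 5.0 7.6 21.0
    endloop
  endfacet
  facet normal 0.0000 1.0000 0.0000
    outer loop
      vertex 5.0 18.3 0.0
      vertex 0.0 18.3 0.0
      vertex 0.0 18.3 21.0
    endloop
  endfacet
  facet normal 0.0000 1.0000 0.0000
    outer loop
      vertex 5.0 18.3 0.0
      vertex 0.0 18.3 21.0
      vertex 5.0 18.3 21.0
    endloop
  endfacet
  facet normal -1.0000 0.0000 0.0000
    outer loop
      vertex 0.0 18.3 0.0
      vertex 0.0 0.0 0.0
      vertex 0.0 0.0 21.0
    endloop
  endfacet
  facet normal -1.0000 0.0000 0.0000
    outer loop
      vertex 0.0 18.3 0.0
      vertex 0.0 0.0 21.0
      vertex 0.0 18.3 21.0
    endloop
  endfacet
endsolid part

The G0 Z moves step by Δz≈4.2 mm. Every layer's G1 loop is the same polygon, so the solid is a straight extrusion of it from z=0 to z≈21. Closing with flat bottom and top caps and triangulating gives 20 facets — an L-shaped prism: outer 28.5 × 18.3 mm, arm thicknesses ≈ 7.6 mm (horizontal) and 5 mm (vertical), extruded 21 mm in z.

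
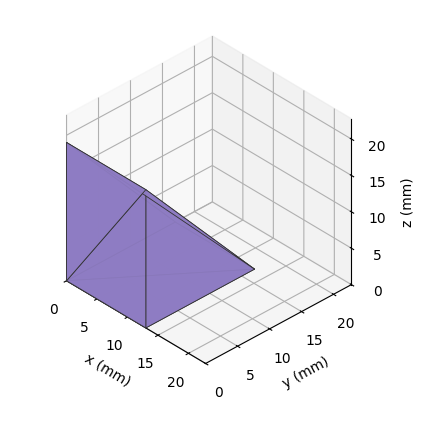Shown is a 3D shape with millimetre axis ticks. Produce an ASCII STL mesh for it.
Reading the render: the shape is a wedge (ramp): 13 × 17 mm base, rising to 19 mm along the y=0 edge and sloping linearly to z=0 at y=17 (dimensions read to the nearest mm from the axis ticks). For the STL, each face is triangulated and given an outward normal.

solid part
  facet normal 0.0000 0.0000 -1.0000
    outer loop
      vertex 13.0 17.0 0.0
      vertex 13.0 0.0 0.0
      vertex 0.0 0.0 0.0
    endloop
  endfacet
  facet normal 0.0000 0.0000 -1.0000
    outer loop
      vertex 0.0 17.0 0.0
      vertex 13.0 17.0 0.0
      vertex 0.0 0.0 0.0
    endloop
  endfacet
  facet normal 0.0000 -1.0000 0.0000
    outer loop
      vertex 0.0 0.0 0.0
      vertex 13.0 0.0 0.0
      vertex 13.0 0.0 19.0
    endloop
  endfacet
  facet normal 0.0000 -1.0000 0.0000
    outer loop
      vertex 0.0 0.0 0.0
      vertex 13.0 0.0 19.0
      vertex 0.0 0.0 19.0
    endloop
  endfacet
  facet normal 0.0000 0.7452 0.6668
    outer loop
      vertex 0.0 0.0 19.0
      vertex 13.0 0.0 19.0
      vertex 13.0 17.0 0.0
    endloop
  endfacet
  facet normal 0.0000 0.7452 0.6668
    outer loop
      vertex 0.0 0.0 19.0
      vertex 13.0 17.0 0.0
      vertex 0.0 17.0 0.0
    endloop
  endfacet
  facet normal -1.0000 0.0000 0.0000
    outer loop
      vertex 0.0 0.0 19.0
      vertex 0.0 17.0 0.0
      vertex 0.0 0.0 0.0
    endloop
  endfacet
  facet normal 1.0000 0.0000 0.0000
    outer loop
      vertex 13.0 0.0 0.0
      vertex 13.0 17.0 0.0
      vertex 13.0 0.0 19.0
    endloop
  endfacet
endsolid part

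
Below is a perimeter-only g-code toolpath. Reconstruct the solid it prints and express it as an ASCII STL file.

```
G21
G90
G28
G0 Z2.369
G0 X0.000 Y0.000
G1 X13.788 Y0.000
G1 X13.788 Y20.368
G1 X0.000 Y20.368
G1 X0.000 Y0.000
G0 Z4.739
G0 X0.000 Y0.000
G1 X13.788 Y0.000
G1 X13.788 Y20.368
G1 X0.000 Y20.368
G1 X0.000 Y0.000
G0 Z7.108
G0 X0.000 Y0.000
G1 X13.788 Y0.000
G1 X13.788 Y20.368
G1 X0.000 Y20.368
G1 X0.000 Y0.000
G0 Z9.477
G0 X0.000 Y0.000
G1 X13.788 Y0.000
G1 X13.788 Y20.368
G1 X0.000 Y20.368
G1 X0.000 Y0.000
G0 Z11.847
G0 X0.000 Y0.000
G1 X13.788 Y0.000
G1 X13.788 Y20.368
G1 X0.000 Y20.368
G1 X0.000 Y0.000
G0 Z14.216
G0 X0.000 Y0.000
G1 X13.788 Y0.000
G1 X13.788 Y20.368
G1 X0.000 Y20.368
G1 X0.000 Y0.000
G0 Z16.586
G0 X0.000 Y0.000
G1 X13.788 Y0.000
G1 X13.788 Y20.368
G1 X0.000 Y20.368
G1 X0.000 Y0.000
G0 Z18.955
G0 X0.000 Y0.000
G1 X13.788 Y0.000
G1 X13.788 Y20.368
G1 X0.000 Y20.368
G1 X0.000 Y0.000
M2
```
solid part
  facet normal 0.0000 0.0000 -1.0000
    outer loop
      vertex 13.788 20.368 0.000
      vertex 13.788 0.000 0.000
      vertex 0.000 0.000 0.000
    endloop
  endfacet
  facet normal 0.0000 0.0000 -1.0000
    outer loop
      vertex 0.000 20.368 0.000
      vertex 13.788 20.368 0.000
      vertex 0.000 0.000 0.000
    endloop
  endfacet
  facet normal 0.0000 0.0000 1.0000
    outer loop
      vertex 0.000 0.000 18.955
      vertex 13.788 0.000 18.955
      vertex 13.788 20.368 18.955
    endloop
  endfacet
  facet normal 0.0000 0.0000 1.0000
    outer loop
      vertex 0.000 0.000 18.955
      vertex 13.788 20.368 18.955
      vertex 0.000 20.368 18.955
    endloop
  endfacet
  facet normal 0.0000 -1.0000 0.0000
    outer loop
      vertex 0.000 0.000 0.000
      vertex 13.788 0.000 0.000
      vertex 13.788 0.000 18.955
    endloop
  endfacet
  facet normal 0.0000 -1.0000 0.0000
    outer loop
      vertex 0.000 0.000 0.000
      vertex 13.788 0.000 18.955
      vertex 0.000 0.000 18.955
    endloop
  endfacet
  facet normal 0.0000 1.0000 0.0000
    outer loop
      vertex 13.788 20.368 18.955
      vertex 13.788 20.368 0.000
      vertex 0.000 20.368 0.000
    endloop
  endfacet
  facet normal 0.0000 1.0000 0.0000
    outer loop
      vertex 0.000 20.368 18.955
      vertex 13.788 20.368 18.955
      vertex 0.000 20.368 0.000
    endloop
  endfacet
  facet normal -1.0000 0.0000 0.0000
    outer loop
      vertex 0.000 20.368 18.955
      vertex 0.000 20.368 0.000
      vertex 0.000 0.000 0.000
    endloop
  endfacet
  facet normal -1.0000 0.0000 0.0000
    outer loop
      vertex 0.000 0.000 18.955
      vertex 0.000 20.368 18.955
      vertex 0.000 0.000 0.000
    endloop
  endfacet
  facet normal 1.0000 0.0000 0.0000
    outer loop
      vertex 13.788 0.000 0.000
      vertex 13.788 20.368 0.000
      vertex 13.788 20.368 18.955
    endloop
  endfacet
  facet normal 1.0000 0.0000 0.0000
    outer loop
      vertex 13.788 0.000 0.000
      vertex 13.788 20.368 18.955
      vertex 13.788 0.000 18.955
    endloop
  endfacet
endsolid part

The G0 Z moves step by Δz≈2.369 mm. Every layer's G1 loop is the same polygon, so the solid is a straight extrusion of it from z=0 to z≈19. Closing with flat bottom and top caps and triangulating gives 12 facets — a rectangular box, roughly 13.8 × 20.4 mm footprint and 19 mm tall.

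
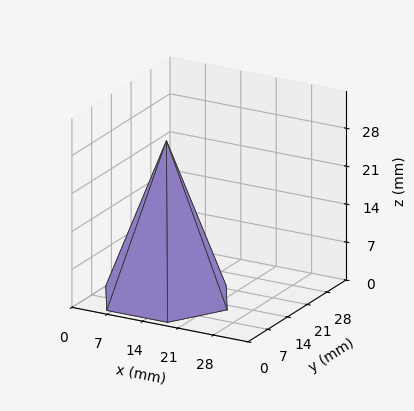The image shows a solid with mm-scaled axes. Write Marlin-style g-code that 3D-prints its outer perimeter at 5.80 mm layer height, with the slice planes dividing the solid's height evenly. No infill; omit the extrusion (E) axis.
Reading the render: the shape is a regular 6-sided pyramid, base circumscribed radius ≈ 12 mm, apex at z ≈ 29 mm (dimensions read to the nearest mm from the axis ticks). For the g-code, the solid's height is divided into equal slices at the stated Δz and each level perimeter traced with G1 moves after a G0 lift.

; perimeter-only toolpath
G21 ; units = mm
G90 ; absolute positioning
G28 ; home
; layer 1
G0 Z5.80
G0 X21.60 Y12.00
G1 X16.80 Y20.31
G1 X7.20 Y20.31
G1 X2.40 Y12.00
G1 X7.20 Y3.69
G1 X16.80 Y3.69
G1 X21.60 Y12.00
; layer 2
G0 Z11.60
G0 X19.20 Y12.00
G1 X15.60 Y18.23
G1 X8.40 Y18.23
G1 X4.80 Y12.00
G1 X8.40 Y5.77
G1 X15.60 Y5.77
G1 X19.20 Y12.00
; layer 3
G0 Z17.40
G0 X16.80 Y12.00
G1 X14.40 Y16.16
G1 X9.60 Y16.16
G1 X7.20 Y12.00
G1 X9.60 Y7.84
G1 X14.40 Y7.84
G1 X16.80 Y12.00
; layer 4
G0 Z23.20
G0 X14.40 Y12.00
G1 X13.20 Y14.08
G1 X10.80 Y14.08
G1 X9.60 Y12.00
G1 X10.80 Y9.92
G1 X13.20 Y9.92
G1 X14.40 Y12.00
M2 ; end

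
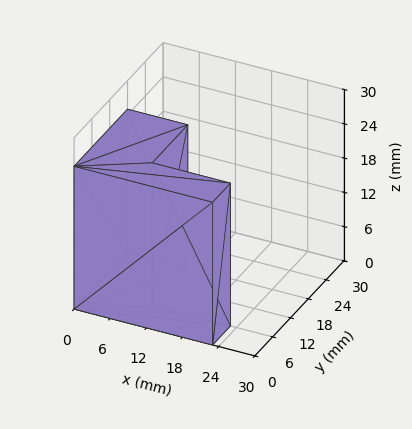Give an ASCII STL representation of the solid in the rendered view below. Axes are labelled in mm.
Reading the render: the shape is an L-shaped prism: outer 23 × 18 mm, arm thicknesses ≈ 6 mm (horizontal) and 10 mm (vertical), extruded 25 mm in z (dimensions read to the nearest mm from the axis ticks). For the STL, each face is triangulated and given an outward normal.

solid part
  facet normal 0.0000 0.0000 -1.0000
    outer loop
      vertex 23.0 6.0 0.0
      vertex 23.0 0.0 0.0
      vertex 0.0 0.0 0.0
    endloop
  endfacet
  facet normal 0.0000 0.0000 -1.0000
    outer loop
      vertex 10.0 6.0 0.0
      vertex 23.0 6.0 0.0
      vertex 0.0 0.0 0.0
    endloop
  endfacet
  facet normal 0.0000 0.0000 -1.0000
    outer loop
      vertex 10.0 18.0 0.0
      vertex 10.0 6.0 0.0
      vertex 0.0 0.0 0.0
    endloop
  endfacet
  facet normal 0.0000 0.0000 -1.0000
    outer loop
      vertex 0.0 18.0 0.0
      vertex 10.0 18.0 0.0
      vertex 0.0 0.0 0.0
    endloop
  endfacet
  facet normal 0.0000 0.0000 1.0000
    outer loop
      vertex 0.0 0.0 25.0
      vertex 23.0 0.0 25.0
      vertex 23.0 6.0 25.0
    endloop
  endfacet
  facet normal 0.0000 0.0000 1.0000
    outer loop
      vertex 0.0 0.0 25.0
      vertex 23.0 6.0 25.0
      vertex 10.0 6.0 25.0
    endloop
  endfacet
  facet normal 0.0000 0.0000 1.0000
    outer loop
      vertex 0.0 0.0 25.0
      vertex 10.0 6.0 25.0
      vertex 10.0 18.0 25.0
    endloop
  endfacet
  facet normal 0.0000 0.0000 1.0000
    outer loop
      vertex 0.0 0.0 25.0
      vertex 10.0 18.0 25.0
      vertex 0.0 18.0 25.0
    endloop
  endfacet
  facet normal 0.0000 -1.0000 0.0000
    outer loop
      vertex 0.0 0.0 0.0
      vertex 23.0 0.0 0.0
      vertex 23.0 0.0 25.0
    endloop
  endfacet
  facet normal 0.0000 -1.0000 0.0000
    outer loop
      vertex 0.0 0.0 0.0
      vertex 23.0 0.0 25.0
      vertex 0.0 0.0 25.0
    endloop
  endfacet
  facet normal 1.0000 0.0000 0.0000
    outer loop
      vertex 23.0 0.0 0.0
      vertex 23.0 6.0 0.0
      vertex 23.0 6.0 25.0
    endloop
  endfacet
  facet normal 1.0000 0.0000 0.0000
    outer loop
      vertex 23.0 0.0 0.0
      vertex 23.0 6.0 25.0
      vertex 23.0 0.0 25.0
    endloop
  endfacet
  facet normal 0.0000 1.0000 0.0000
    outer loop
      vertex 23.0 6.0 0.0
      vertex 10.0 6.0 0.0
      vertex 10.0 6.0 25.0
    endloop
  endfacet
  facet normal 0.0000 1.0000 0.0000
    outer loop
      vertex 23.0 6.0 0.0
      vertex 10.0 6.0 25.0
      vertex 23.0 6.0 25.0
    endloop
  endfacet
  facet normal 1.0000 0.0000 0.0000
    outer loop
      vertex 10.0 6.0 0.0
      vertex 10.0 18.0 0.0
      vertex 10.0 18.0 25.0
    endloop
  endfacet
  facet normal 1.0000 0.0000 0.0000
    outer loop
      vertex 10.0 6.0 0.0
      vertex 10.0 18.0 25.0
      vertex 10.0 6.0 25.0
    endloop
  endfacet
  facet normal 0.0000 1.0000 0.0000
    outer loop
      vertex 10.0 18.0 0.0
      vertex 0.0 18.0 0.0
      vertex 0.0 18.0 25.0
    endloop
  endfacet
  facet normal 0.0000 1.0000 0.0000
    outer loop
      vertex 10.0 18.0 0.0
      vertex 0.0 18.0 25.0
      vertex 10.0 18.0 25.0
    endloop
  endfacet
  facet normal -1.0000 0.0000 0.0000
    outer loop
      vertex 0.0 18.0 0.0
      vertex 0.0 0.0 0.0
      vertex 0.0 0.0 25.0
    endloop
  endfacet
  facet normal -1.0000 0.0000 0.0000
    outer loop
      vertex 0.0 18.0 0.0
      vertex 0.0 0.0 25.0
      vertex 0.0 18.0 25.0
    endloop
  endfacet
endsolid part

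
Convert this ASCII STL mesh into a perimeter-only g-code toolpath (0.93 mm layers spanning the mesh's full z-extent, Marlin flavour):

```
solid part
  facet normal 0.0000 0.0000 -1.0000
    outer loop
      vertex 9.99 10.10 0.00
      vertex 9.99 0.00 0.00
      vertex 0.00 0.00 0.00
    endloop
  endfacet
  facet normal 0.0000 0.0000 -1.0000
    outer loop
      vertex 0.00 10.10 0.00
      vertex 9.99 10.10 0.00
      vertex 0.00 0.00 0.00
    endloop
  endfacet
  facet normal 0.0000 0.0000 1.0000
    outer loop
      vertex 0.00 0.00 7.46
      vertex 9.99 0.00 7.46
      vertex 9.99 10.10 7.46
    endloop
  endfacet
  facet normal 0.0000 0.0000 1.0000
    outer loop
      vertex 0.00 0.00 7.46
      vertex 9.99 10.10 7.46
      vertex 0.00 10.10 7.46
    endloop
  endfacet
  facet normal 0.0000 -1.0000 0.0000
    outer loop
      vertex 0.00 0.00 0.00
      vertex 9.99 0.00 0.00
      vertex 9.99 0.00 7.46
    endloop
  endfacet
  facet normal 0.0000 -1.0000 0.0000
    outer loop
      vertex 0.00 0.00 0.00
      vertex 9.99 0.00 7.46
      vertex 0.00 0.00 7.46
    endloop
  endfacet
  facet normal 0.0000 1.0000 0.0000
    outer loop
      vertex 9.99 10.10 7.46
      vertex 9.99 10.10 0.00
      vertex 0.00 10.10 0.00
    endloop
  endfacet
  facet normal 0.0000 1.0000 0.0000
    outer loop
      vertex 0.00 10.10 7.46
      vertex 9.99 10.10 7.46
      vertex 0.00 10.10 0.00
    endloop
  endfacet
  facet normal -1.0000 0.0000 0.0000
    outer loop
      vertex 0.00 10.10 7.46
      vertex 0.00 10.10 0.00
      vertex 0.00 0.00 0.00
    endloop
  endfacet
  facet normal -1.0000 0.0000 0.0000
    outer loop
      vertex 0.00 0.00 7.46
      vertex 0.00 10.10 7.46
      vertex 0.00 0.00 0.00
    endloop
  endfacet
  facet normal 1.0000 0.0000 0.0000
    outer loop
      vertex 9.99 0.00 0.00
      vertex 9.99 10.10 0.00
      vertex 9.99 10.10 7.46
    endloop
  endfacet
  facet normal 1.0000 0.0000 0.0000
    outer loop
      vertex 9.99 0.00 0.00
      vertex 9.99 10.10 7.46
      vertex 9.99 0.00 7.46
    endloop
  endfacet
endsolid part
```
; perimeter-only toolpath
G21 ; units = mm
G90 ; absolute positioning
G28 ; home
; layer 1
G0 Z0.93
G0 X0.00 Y0.00
G1 X9.99 Y0.00
G1 X9.99 Y10.10
G1 X0.00 Y10.10
G1 X0.00 Y0.00
; layer 2
G0 Z1.86
G0 X0.00 Y0.00
G1 X9.99 Y0.00
G1 X9.99 Y10.10
G1 X0.00 Y10.10
G1 X0.00 Y0.00
; layer 3
G0 Z2.80
G0 X0.00 Y0.00
G1 X9.99 Y0.00
G1 X9.99 Y10.10
G1 X0.00 Y10.10
G1 X0.00 Y0.00
; layer 4
G0 Z3.73
G0 X0.00 Y0.00
G1 X9.99 Y0.00
G1 X9.99 Y10.10
G1 X0.00 Y10.10
G1 X0.00 Y0.00
; layer 5
G0 Z4.66
G0 X0.00 Y0.00
G1 X9.99 Y0.00
G1 X9.99 Y10.10
G1 X0.00 Y10.10
G1 X0.00 Y0.00
; layer 6
G0 Z5.59
G0 X0.00 Y0.00
G1 X9.99 Y0.00
G1 X9.99 Y10.10
G1 X0.00 Y10.10
G1 X0.00 Y0.00
; layer 7
G0 Z6.53
G0 X0.00 Y0.00
G1 X9.99 Y0.00
G1 X9.99 Y10.10
G1 X0.00 Y10.10
G1 X0.00 Y0.00
; layer 8
G0 Z7.46
G0 X0.00 Y0.00
G1 X9.99 Y0.00
G1 X9.99 Y10.10
G1 X0.00 Y10.10
G1 X0.00 Y0.00
M2 ; end

The solid is a rectangular box, roughly 9.99 × 10.1 mm footprint and 7.46 mm tall. Slicing at Δz = 0.93 mm — 8 equal slices spanning the solid's height, so layer i sits at z = i·h/8 — gives 8 non-empty perimeters. Each is a 4-segment closed polygon; G0 lifts to the layer z and rapids to the start vertex, then G1 traces the edges.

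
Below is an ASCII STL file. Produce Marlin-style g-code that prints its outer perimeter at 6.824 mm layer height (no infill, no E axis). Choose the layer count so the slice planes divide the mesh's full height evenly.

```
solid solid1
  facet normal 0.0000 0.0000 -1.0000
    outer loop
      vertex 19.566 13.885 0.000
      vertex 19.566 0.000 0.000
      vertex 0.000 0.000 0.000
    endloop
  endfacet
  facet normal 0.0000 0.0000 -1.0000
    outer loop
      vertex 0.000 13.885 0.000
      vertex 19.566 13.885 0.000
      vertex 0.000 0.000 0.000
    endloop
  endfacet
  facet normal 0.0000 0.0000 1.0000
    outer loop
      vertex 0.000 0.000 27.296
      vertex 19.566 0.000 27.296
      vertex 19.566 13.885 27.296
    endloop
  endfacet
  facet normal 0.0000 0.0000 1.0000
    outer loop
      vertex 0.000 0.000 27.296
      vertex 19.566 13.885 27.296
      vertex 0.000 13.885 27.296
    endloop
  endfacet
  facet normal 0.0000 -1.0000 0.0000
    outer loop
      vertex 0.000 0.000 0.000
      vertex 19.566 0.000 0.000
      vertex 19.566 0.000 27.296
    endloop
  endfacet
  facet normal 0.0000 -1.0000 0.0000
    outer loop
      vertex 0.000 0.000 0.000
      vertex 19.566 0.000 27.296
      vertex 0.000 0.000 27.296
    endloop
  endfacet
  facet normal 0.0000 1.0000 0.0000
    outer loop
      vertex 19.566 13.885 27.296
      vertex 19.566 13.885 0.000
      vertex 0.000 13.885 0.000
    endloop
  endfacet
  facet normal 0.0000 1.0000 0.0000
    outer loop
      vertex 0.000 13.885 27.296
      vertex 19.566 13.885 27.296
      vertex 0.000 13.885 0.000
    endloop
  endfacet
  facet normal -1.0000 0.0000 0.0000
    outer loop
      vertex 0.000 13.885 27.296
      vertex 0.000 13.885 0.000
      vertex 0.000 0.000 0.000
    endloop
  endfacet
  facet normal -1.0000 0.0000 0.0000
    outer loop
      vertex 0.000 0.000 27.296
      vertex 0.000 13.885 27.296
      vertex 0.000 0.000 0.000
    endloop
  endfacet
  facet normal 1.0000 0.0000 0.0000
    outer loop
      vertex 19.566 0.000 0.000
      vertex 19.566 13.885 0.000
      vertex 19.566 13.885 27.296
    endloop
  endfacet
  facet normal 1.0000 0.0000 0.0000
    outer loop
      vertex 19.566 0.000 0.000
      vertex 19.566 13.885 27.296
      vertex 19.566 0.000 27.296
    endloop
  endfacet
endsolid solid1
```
; perimeter-only toolpath
G21 ; units = mm
G90 ; absolute positioning
G28 ; home
; layer 1
G0 Z6.824
G0 X0.000 Y0.000
G1 X19.566 Y0.000
G1 X19.566 Y13.885
G1 X0.000 Y13.885
G1 X0.000 Y0.000
; layer 2
G0 Z13.648
G0 X0.000 Y0.000
G1 X19.566 Y0.000
G1 X19.566 Y13.885
G1 X0.000 Y13.885
G1 X0.000 Y0.000
; layer 3
G0 Z20.472
G0 X0.000 Y0.000
G1 X19.566 Y0.000
G1 X19.566 Y13.885
G1 X0.000 Y13.885
G1 X0.000 Y0.000
; layer 4
G0 Z27.296
G0 X0.000 Y0.000
G1 X19.566 Y0.000
G1 X19.566 Y13.885
G1 X0.000 Y13.885
G1 X0.000 Y0.000
M2 ; end

The solid is a rectangular box, roughly 19.6 × 13.9 mm footprint and 27.3 mm tall. Slicing at Δz = 6.824 mm — 4 equal slices spanning the solid's height, so layer i sits at z = i·h/4 — gives 4 non-empty perimeters. Each is a 4-segment closed polygon; G0 lifts to the layer z and rapids to the start vertex, then G1 traces the edges.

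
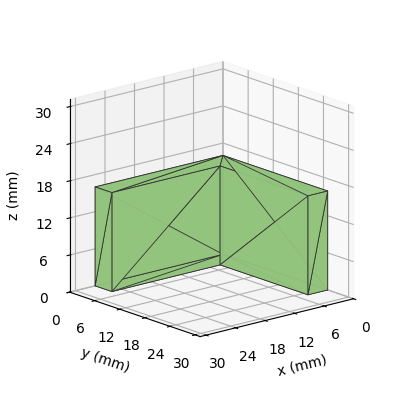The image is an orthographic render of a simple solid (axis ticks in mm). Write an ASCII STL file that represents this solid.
Reading the render: the shape is an L-shaped prism: outer 26 × 25 mm, arm thicknesses ≈ 4 mm (horizontal) and 4 mm (vertical), extruded 16 mm in z (dimensions read to the nearest mm from the axis ticks). For the STL, each face is triangulated and given an outward normal.

solid part
  facet normal 0.0000 0.0000 -1.0000
    outer loop
      vertex 26.000 4.000 0.000
      vertex 26.000 0.000 0.000
      vertex 0.000 0.000 0.000
    endloop
  endfacet
  facet normal 0.0000 0.0000 -1.0000
    outer loop
      vertex 4.000 4.000 0.000
      vertex 26.000 4.000 0.000
      vertex 0.000 0.000 0.000
    endloop
  endfacet
  facet normal 0.0000 0.0000 -1.0000
    outer loop
      vertex 4.000 25.000 0.000
      vertex 4.000 4.000 0.000
      vertex 0.000 0.000 0.000
    endloop
  endfacet
  facet normal 0.0000 0.0000 -1.0000
    outer loop
      vertex 0.000 25.000 0.000
      vertex 4.000 25.000 0.000
      vertex 0.000 0.000 0.000
    endloop
  endfacet
  facet normal 0.0000 0.0000 1.0000
    outer loop
      vertex 0.000 0.000 16.000
      vertex 26.000 0.000 16.000
      vertex 26.000 4.000 16.000
    endloop
  endfacet
  facet normal 0.0000 0.0000 1.0000
    outer loop
      vertex 0.000 0.000 16.000
      vertex 26.000 4.000 16.000
      vertex 4.000 4.000 16.000
    endloop
  endfacet
  facet normal 0.0000 0.0000 1.0000
    outer loop
      vertex 0.000 0.000 16.000
      vertex 4.000 4.000 16.000
      vertex 4.000 25.000 16.000
    endloop
  endfacet
  facet normal 0.0000 0.0000 1.0000
    outer loop
      vertex 0.000 0.000 16.000
      vertex 4.000 25.000 16.000
      vertex 0.000 25.000 16.000
    endloop
  endfacet
  facet normal 0.0000 -1.0000 0.0000
    outer loop
      vertex 0.000 0.000 0.000
      vertex 26.000 0.000 0.000
      vertex 26.000 0.000 16.000
    endloop
  endfacet
  facet normal 0.0000 -1.0000 0.0000
    outer loop
      vertex 0.000 0.000 0.000
      vertex 26.000 0.000 16.000
      vertex 0.000 0.000 16.000
    endloop
  endfacet
  facet normal 1.0000 0.0000 0.0000
    outer loop
      vertex 26.000 0.000 0.000
      vertex 26.000 4.000 0.000
      vertex 26.000 4.000 16.000
    endloop
  endfacet
  facet normal 1.0000 0.0000 0.0000
    outer loop
      vertex 26.000 0.000 0.000
      vertex 26.000 4.000 16.000
      vertex 26.000 0.000 16.000
    endloop
  endfacet
  facet normal 0.0000 1.0000 0.0000
    outer loop
      vertex 26.000 4.000 0.000
      vertex 4.000 4.000 0.000
      vertex 4.000 4.000 16.000
    endloop
  endfacet
  facet normal 0.0000 1.0000 0.0000
    outer loop
      vertex 26.000 4.000 0.000
      vertex 4.000 4.000 16.000
      vertex 26.000 4.000 16.000
    endloop
  endfacet
  facet normal 1.0000 0.0000 0.0000
    outer loop
      vertex 4.000 4.000 0.000
      vertex 4.000 25.000 0.000
      vertex 4.000 25.000 16.000
    endloop
  endfacet
  facet normal 1.0000 0.0000 0.0000
    outer loop
      vertex 4.000 4.000 0.000
      vertex 4.000 25.000 16.000
      vertex 4.000 4.000 16.000
    endloop
  endfacet
  facet normal 0.0000 1.0000 0.0000
    outer loop
      vertex 4.000 25.000 0.000
      vertex 0.000 25.000 0.000
      vertex 0.000 25.000 16.000
    endloop
  endfacet
  facet normal 0.0000 1.0000 0.0000
    outer loop
      vertex 4.000 25.000 0.000
      vertex 0.000 25.000 16.000
      vertex 4.000 25.000 16.000
    endloop
  endfacet
  facet normal -1.0000 0.0000 0.0000
    outer loop
      vertex 0.000 25.000 0.000
      vertex 0.000 0.000 0.000
      vertex 0.000 0.000 16.000
    endloop
  endfacet
  facet normal -1.0000 0.0000 0.0000
    outer loop
      vertex 0.000 25.000 0.000
      vertex 0.000 0.000 16.000
      vertex 0.000 25.000 16.000
    endloop
  endfacet
endsolid part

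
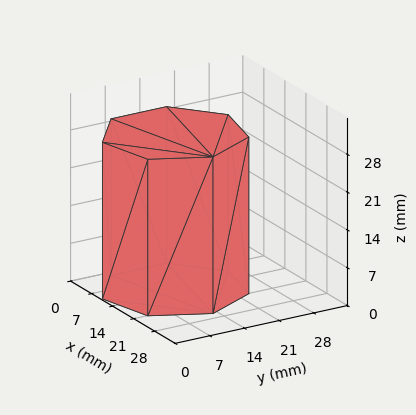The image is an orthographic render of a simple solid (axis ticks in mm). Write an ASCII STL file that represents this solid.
Reading the render: the shape is a regular 7-sided prism (a cylinder approximated with 7 flat sides), circumscribed radius ≈ 13 mm, height ≈ 29 mm (dimensions read to the nearest mm from the axis ticks). For the STL, each face is triangulated and given an outward normal.

solid part
  facet normal 0.0000 0.0000 -1.0000
    outer loop
      vertex 10.1 25.7 0.0
      vertex 21.1 23.2 0.0
      vertex 26.0 13.0 0.0
    endloop
  endfacet
  facet normal 0.0000 0.0000 -1.0000
    outer loop
      vertex 1.3 18.6 0.0
      vertex 10.1 25.7 0.0
      vertex 26.0 13.0 0.0
    endloop
  endfacet
  facet normal 0.0000 0.0000 -1.0000
    outer loop
      vertex 1.3 7.4 0.0
      vertex 1.3 18.6 0.0
      vertex 26.0 13.0 0.0
    endloop
  endfacet
  facet normal 0.0000 0.0000 -1.0000
    outer loop
      vertex 10.1 0.3 0.0
      vertex 1.3 7.4 0.0
      vertex 26.0 13.0 0.0
    endloop
  endfacet
  facet normal 0.0000 0.0000 -1.0000
    outer loop
      vertex 21.1 2.8 0.0
      vertex 10.1 0.3 0.0
      vertex 26.0 13.0 0.0
    endloop
  endfacet
  facet normal 0.0000 0.0000 1.0000
    outer loop
      vertex 26.0 13.0 29.0
      vertex 21.1 23.2 29.0
      vertex 10.1 25.7 29.0
    endloop
  endfacet
  facet normal 0.0000 0.0000 1.0000
    outer loop
      vertex 26.0 13.0 29.0
      vertex 10.1 25.7 29.0
      vertex 1.3 18.6 29.0
    endloop
  endfacet
  facet normal 0.0000 0.0000 1.0000
    outer loop
      vertex 26.0 13.0 29.0
      vertex 1.3 18.6 29.0
      vertex 1.3 7.4 29.0
    endloop
  endfacet
  facet normal 0.0000 0.0000 1.0000
    outer loop
      vertex 26.0 13.0 29.0
      vertex 1.3 7.4 29.0
      vertex 10.1 0.3 29.0
    endloop
  endfacet
  facet normal 0.0000 0.0000 1.0000
    outer loop
      vertex 26.0 13.0 29.0
      vertex 10.1 0.3 29.0
      vertex 21.1 2.8 29.0
    endloop
  endfacet
  facet normal 0.9014 0.4330 0.0000
    outer loop
      vertex 26.0 13.0 0.0
      vertex 21.1 23.2 0.0
      vertex 21.1 23.2 29.0
    endloop
  endfacet
  facet normal 0.9014 0.4330 0.0000
    outer loop
      vertex 26.0 13.0 0.0
      vertex 21.1 23.2 29.0
      vertex 26.0 13.0 29.0
    endloop
  endfacet
  facet normal 0.2216 0.9751 0.0000
    outer loop
      vertex 21.1 23.2 0.0
      vertex 10.1 25.7 0.0
      vertex 10.1 25.7 29.0
    endloop
  endfacet
  facet normal 0.2216 0.9751 0.0000
    outer loop
      vertex 21.1 23.2 0.0
      vertex 10.1 25.7 29.0
      vertex 21.1 23.2 29.0
    endloop
  endfacet
  facet normal -0.6279 0.7783 0.0000
    outer loop
      vertex 10.1 25.7 0.0
      vertex 1.3 18.6 0.0
      vertex 1.3 18.6 29.0
    endloop
  endfacet
  facet normal -0.6279 0.7783 0.0000
    outer loop
      vertex 10.1 25.7 0.0
      vertex 1.3 18.6 29.0
      vertex 10.1 25.7 29.0
    endloop
  endfacet
  facet normal -1.0000 0.0000 0.0000
    outer loop
      vertex 1.3 18.6 0.0
      vertex 1.3 7.4 0.0
      vertex 1.3 7.4 29.0
    endloop
  endfacet
  facet normal -1.0000 0.0000 0.0000
    outer loop
      vertex 1.3 18.6 0.0
      vertex 1.3 7.4 29.0
      vertex 1.3 18.6 29.0
    endloop
  endfacet
  facet normal -0.6279 -0.7783 0.0000
    outer loop
      vertex 1.3 7.4 0.0
      vertex 10.1 0.3 0.0
      vertex 10.1 0.3 29.0
    endloop
  endfacet
  facet normal -0.6279 -0.7783 0.0000
    outer loop
      vertex 1.3 7.4 0.0
      vertex 10.1 0.3 29.0
      vertex 1.3 7.4 29.0
    endloop
  endfacet
  facet normal 0.2216 -0.9751 0.0000
    outer loop
      vertex 10.1 0.3 0.0
      vertex 21.1 2.8 0.0
      vertex 21.1 2.8 29.0
    endloop
  endfacet
  facet normal 0.2216 -0.9751 0.0000
    outer loop
      vertex 10.1 0.3 0.0
      vertex 21.1 2.8 29.0
      vertex 10.1 0.3 29.0
    endloop
  endfacet
  facet normal 0.9014 -0.4330 0.0000
    outer loop
      vertex 21.1 2.8 0.0
      vertex 26.0 13.0 0.0
      vertex 26.0 13.0 29.0
    endloop
  endfacet
  facet normal 0.9014 -0.4330 0.0000
    outer loop
      vertex 21.1 2.8 0.0
      vertex 26.0 13.0 29.0
      vertex 21.1 2.8 29.0
    endloop
  endfacet
endsolid part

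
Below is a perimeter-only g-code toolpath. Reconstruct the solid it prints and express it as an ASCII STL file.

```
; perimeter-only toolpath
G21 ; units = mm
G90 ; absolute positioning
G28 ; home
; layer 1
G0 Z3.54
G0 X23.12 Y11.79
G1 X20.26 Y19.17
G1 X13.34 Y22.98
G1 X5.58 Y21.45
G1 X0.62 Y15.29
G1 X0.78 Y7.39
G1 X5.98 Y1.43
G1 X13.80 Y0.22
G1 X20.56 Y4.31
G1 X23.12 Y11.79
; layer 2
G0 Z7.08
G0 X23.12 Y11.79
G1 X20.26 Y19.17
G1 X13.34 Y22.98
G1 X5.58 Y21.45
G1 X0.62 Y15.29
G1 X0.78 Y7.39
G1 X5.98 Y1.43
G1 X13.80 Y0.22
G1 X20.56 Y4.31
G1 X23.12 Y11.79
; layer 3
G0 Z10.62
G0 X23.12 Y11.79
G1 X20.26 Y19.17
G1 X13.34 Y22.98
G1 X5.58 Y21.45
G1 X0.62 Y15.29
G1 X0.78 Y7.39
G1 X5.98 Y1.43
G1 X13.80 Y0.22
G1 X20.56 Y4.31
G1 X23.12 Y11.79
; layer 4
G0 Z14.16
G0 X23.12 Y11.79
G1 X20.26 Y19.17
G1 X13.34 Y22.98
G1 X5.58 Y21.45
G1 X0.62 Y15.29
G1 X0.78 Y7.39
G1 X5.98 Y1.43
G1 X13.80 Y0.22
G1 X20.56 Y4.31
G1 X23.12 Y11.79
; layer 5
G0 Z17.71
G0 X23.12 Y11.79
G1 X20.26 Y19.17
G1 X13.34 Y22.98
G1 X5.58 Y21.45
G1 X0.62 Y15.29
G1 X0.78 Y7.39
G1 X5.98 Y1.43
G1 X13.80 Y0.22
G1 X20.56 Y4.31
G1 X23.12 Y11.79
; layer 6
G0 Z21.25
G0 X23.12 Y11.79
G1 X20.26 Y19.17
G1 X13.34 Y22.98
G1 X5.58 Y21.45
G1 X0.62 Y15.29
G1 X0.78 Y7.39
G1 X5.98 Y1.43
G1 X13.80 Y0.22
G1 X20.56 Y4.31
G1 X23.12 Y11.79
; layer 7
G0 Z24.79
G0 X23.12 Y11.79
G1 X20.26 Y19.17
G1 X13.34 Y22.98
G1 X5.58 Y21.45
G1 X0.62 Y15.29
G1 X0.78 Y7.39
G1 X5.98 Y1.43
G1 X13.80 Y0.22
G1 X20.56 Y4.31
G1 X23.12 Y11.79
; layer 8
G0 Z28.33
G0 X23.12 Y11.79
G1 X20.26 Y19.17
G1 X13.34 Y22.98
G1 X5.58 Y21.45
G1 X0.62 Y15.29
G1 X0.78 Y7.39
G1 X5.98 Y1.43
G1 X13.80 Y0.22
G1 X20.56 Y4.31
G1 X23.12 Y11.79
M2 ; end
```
solid part
  facet normal 0.0000 0.0000 -1.0000
    outer loop
      vertex 13.34 22.98 0.00
      vertex 20.26 19.17 0.00
      vertex 23.12 11.79 0.00
    endloop
  endfacet
  facet normal 0.0000 0.0000 -1.0000
    outer loop
      vertex 5.58 21.45 0.00
      vertex 13.34 22.98 0.00
      vertex 23.12 11.79 0.00
    endloop
  endfacet
  facet normal 0.0000 0.0000 -1.0000
    outer loop
      vertex 0.62 15.29 0.00
      vertex 5.58 21.45 0.00
      vertex 23.12 11.79 0.00
    endloop
  endfacet
  facet normal 0.0000 0.0000 -1.0000
    outer loop
      vertex 0.78 7.39 0.00
      vertex 0.62 15.29 0.00
      vertex 23.12 11.79 0.00
    endloop
  endfacet
  facet normal 0.0000 0.0000 -1.0000
    outer loop
      vertex 5.98 1.43 0.00
      vertex 0.78 7.39 0.00
      vertex 23.12 11.79 0.00
    endloop
  endfacet
  facet normal 0.0000 0.0000 -1.0000
    outer loop
      vertex 13.80 0.22 0.00
      vertex 5.98 1.43 0.00
      vertex 23.12 11.79 0.00
    endloop
  endfacet
  facet normal 0.0000 0.0000 -1.0000
    outer loop
      vertex 20.56 4.31 0.00
      vertex 13.80 0.22 0.00
      vertex 23.12 11.79 0.00
    endloop
  endfacet
  facet normal 0.0000 0.0000 1.0000
    outer loop
      vertex 23.12 11.79 28.33
      vertex 20.26 19.17 28.33
      vertex 13.34 22.98 28.33
    endloop
  endfacet
  facet normal 0.0000 0.0000 1.0000
    outer loop
      vertex 23.12 11.79 28.33
      vertex 13.34 22.98 28.33
      vertex 5.58 21.45 28.33
    endloop
  endfacet
  facet normal 0.0000 0.0000 1.0000
    outer loop
      vertex 23.12 11.79 28.33
      vertex 5.58 21.45 28.33
      vertex 0.62 15.29 28.33
    endloop
  endfacet
  facet normal 0.0000 0.0000 1.0000
    outer loop
      vertex 23.12 11.79 28.33
      vertex 0.62 15.29 28.33
      vertex 0.78 7.39 28.33
    endloop
  endfacet
  facet normal 0.0000 0.0000 1.0000
    outer loop
      vertex 23.12 11.79 28.33
      vertex 0.78 7.39 28.33
      vertex 5.98 1.43 28.33
    endloop
  endfacet
  facet normal 0.0000 0.0000 1.0000
    outer loop
      vertex 23.12 11.79 28.33
      vertex 5.98 1.43 28.33
      vertex 13.80 0.22 28.33
    endloop
  endfacet
  facet normal 0.0000 0.0000 1.0000
    outer loop
      vertex 23.12 11.79 28.33
      vertex 13.80 0.22 28.33
      vertex 20.56 4.31 28.33
    endloop
  endfacet
  facet normal 0.9324 0.3613 0.0000
    outer loop
      vertex 23.12 11.79 0.00
      vertex 20.26 19.17 0.00
      vertex 20.26 19.17 28.33
    endloop
  endfacet
  facet normal 0.9324 0.3613 0.0000
    outer loop
      vertex 23.12 11.79 0.00
      vertex 20.26 19.17 28.33
      vertex 23.12 11.79 28.33
    endloop
  endfacet
  facet normal 0.4823 0.8760 0.0000
    outer loop
      vertex 20.26 19.17 0.00
      vertex 13.34 22.98 0.00
      vertex 13.34 22.98 28.33
    endloop
  endfacet
  facet normal 0.4823 0.8760 0.0000
    outer loop
      vertex 20.26 19.17 0.00
      vertex 13.34 22.98 28.33
      vertex 20.26 19.17 28.33
    endloop
  endfacet
  facet normal -0.1934 0.9811 0.0000
    outer loop
      vertex 13.34 22.98 0.00
      vertex 5.58 21.45 0.00
      vertex 5.58 21.45 28.33
    endloop
  endfacet
  facet normal -0.1934 0.9811 0.0000
    outer loop
      vertex 13.34 22.98 0.00
      vertex 5.58 21.45 28.33
      vertex 13.34 22.98 28.33
    endloop
  endfacet
  facet normal -0.7789 0.6272 0.0000
    outer loop
      vertex 5.58 21.45 0.00
      vertex 0.62 15.29 0.00
      vertex 0.62 15.29 28.33
    endloop
  endfacet
  facet normal -0.7789 0.6272 0.0000
    outer loop
      vertex 5.58 21.45 0.00
      vertex 0.62 15.29 28.33
      vertex 5.58 21.45 28.33
    endloop
  endfacet
  facet normal -0.9998 -0.0202 0.0000
    outer loop
      vertex 0.62 15.29 0.00
      vertex 0.78 7.39 0.00
      vertex 0.78 7.39 28.33
    endloop
  endfacet
  facet normal -0.9998 -0.0202 0.0000
    outer loop
      vertex 0.62 15.29 0.00
      vertex 0.78 7.39 28.33
      vertex 0.62 15.29 28.33
    endloop
  endfacet
  facet normal -0.7535 -0.6574 0.0000
    outer loop
      vertex 0.78 7.39 0.00
      vertex 5.98 1.43 0.00
      vertex 5.98 1.43 28.33
    endloop
  endfacet
  facet normal -0.7535 -0.6574 0.0000
    outer loop
      vertex 0.78 7.39 0.00
      vertex 5.98 1.43 28.33
      vertex 0.78 7.39 28.33
    endloop
  endfacet
  facet normal -0.1529 -0.9882 0.0000
    outer loop
      vertex 5.98 1.43 0.00
      vertex 13.80 0.22 0.00
      vertex 13.80 0.22 28.33
    endloop
  endfacet
  facet normal -0.1529 -0.9882 0.0000
    outer loop
      vertex 5.98 1.43 0.00
      vertex 13.80 0.22 28.33
      vertex 5.98 1.43 28.33
    endloop
  endfacet
  facet normal 0.5177 -0.8556 0.0000
    outer loop
      vertex 13.80 0.22 0.00
      vertex 20.56 4.31 0.00
      vertex 20.56 4.31 28.33
    endloop
  endfacet
  facet normal 0.5177 -0.8556 0.0000
    outer loop
      vertex 13.80 0.22 0.00
      vertex 20.56 4.31 28.33
      vertex 13.80 0.22 28.33
    endloop
  endfacet
  facet normal 0.9461 -0.3238 0.0000
    outer loop
      vertex 20.56 4.31 0.00
      vertex 23.12 11.79 0.00
      vertex 23.12 11.79 28.33
    endloop
  endfacet
  facet normal 0.9461 -0.3238 0.0000
    outer loop
      vertex 20.56 4.31 0.00
      vertex 23.12 11.79 28.33
      vertex 20.56 4.31 28.33
    endloop
  endfacet
endsolid part

The G0 Z moves step by Δz≈3.54 mm. Every layer's G1 loop is the same polygon, so the solid is a straight extrusion of it from z=0 to z≈28.3. Closing with flat bottom and top caps and triangulating gives 32 facets — a regular 9-sided prism (a cylinder approximated with 9 flat sides), circumscribed radius ≈ 11.6 mm, height ≈ 28.3 mm.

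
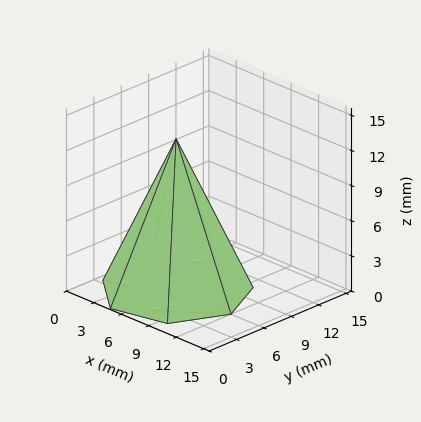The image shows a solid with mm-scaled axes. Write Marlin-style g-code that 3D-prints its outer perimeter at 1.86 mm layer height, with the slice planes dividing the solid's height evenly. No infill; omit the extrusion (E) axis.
Reading the render: the shape is a regular 7-sided pyramid, base circumscribed radius ≈ 6 mm, apex at z ≈ 13 mm (dimensions read to the nearest mm from the axis ticks). For the g-code, the solid's height is divided into equal slices at the stated Δz and each level perimeter traced with G1 moves after a G0 lift.

; perimeter-only toolpath
G21 ; units = mm
G90 ; absolute positioning
G28 ; home
; layer 1
G0 Z1.86
G0 X11.14 Y6.00
G1 X9.21 Y10.02
G1 X4.85 Y11.01
G1 X1.36 Y8.23
G1 X1.36 Y3.77
G1 X4.85 Y0.99
G1 X9.21 Y1.98
G1 X11.14 Y6.00
; layer 2
G0 Z3.71
G0 X10.29 Y6.00
G1 X8.67 Y9.35
G1 X5.04 Y10.18
G1 X2.14 Y7.86
G1 X2.14 Y4.14
G1 X5.04 Y1.82
G1 X8.67 Y2.65
G1 X10.29 Y6.00
; layer 3
G0 Z5.57
G0 X9.43 Y6.00
G1 X8.14 Y8.68
G1 X5.23 Y9.34
G1 X2.91 Y7.49
G1 X2.91 Y4.51
G1 X5.23 Y2.66
G1 X8.14 Y3.32
G1 X9.43 Y6.00
; layer 4
G0 Z7.43
G0 X8.57 Y6.00
G1 X7.60 Y8.01
G1 X5.43 Y8.51
G1 X3.68 Y7.11
G1 X3.68 Y4.89
G1 X5.43 Y3.49
G1 X7.60 Y3.99
G1 X8.57 Y6.00
; layer 5
G0 Z9.29
G0 X7.71 Y6.00
G1 X7.07 Y7.34
G1 X5.62 Y7.67
G1 X4.45 Y6.74
G1 X4.45 Y5.26
G1 X5.62 Y4.33
G1 X7.07 Y4.66
G1 X7.71 Y6.00
; layer 6
G0 Z11.14
G0 X6.86 Y6.00
G1 X6.53 Y6.67
G1 X5.81 Y6.84
G1 X5.23 Y6.37
G1 X5.23 Y5.63
G1 X5.81 Y5.16
G1 X6.53 Y5.33
G1 X6.86 Y6.00
M2 ; end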